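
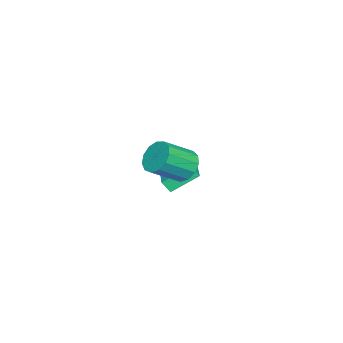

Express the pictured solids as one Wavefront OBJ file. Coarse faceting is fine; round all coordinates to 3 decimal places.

v -4.253 1.005 -1.955
v -4.239 0.494 -1.288
v -5.09 2.377 -0.887
v -5.077 1.866 -0.22
v -2.343 1.754 -1.42
v -2.33 1.243 -0.753
v -3.181 3.126 -0.352
v -3.167 2.615 0.315
v 1.693 3.943 3.309
v 2.063 3.488 2.449
v 3.237 2.322 3.572
v 2.867 2.777 4.431
v 2.413 3.945 2.558
v 3.587 2.78 3.681
v 2.534 4.402 2.905
v 3.709 3.236 4.028
v 2.388 4.713 3.38
v 3.563 3.547 4.503
v 2.022 4.779 3.832
v 3.197 3.613 4.955
v 1.551 4.58 4.118
v 2.725 3.414 5.241
v 1.125 4.179 4.147
v 2.299 3.013 5.27
v 0.879 3.702 3.91
v 2.054 2.537 5.033
v 0.892 3.303 3.482
v 2.066 2.137 4.605
v 1.159 3.106 2.999
v 2.333 1.94 4.121
v 1.595 3.175 2.614
v 2.77 2.009 3.737
f 2 4 1
f 5 2 1
f 1 4 3
f 3 5 1
f 2 8 4
f 6 2 5
f 6 8 2
f 4 8 3
f 7 5 3
f 3 8 7
f 7 6 5
f 8 6 7
f 10 9 13
f 10 13 11
f 11 13 14
f 11 14 12
f 13 9 15
f 13 15 14
f 14 15 16
f 14 16 12
f 15 9 17
f 15 17 16
f 16 17 18
f 16 18 12
f 17 9 19
f 17 19 18
f 18 19 20
f 18 20 12
f 19 9 21
f 19 21 20
f 20 21 22
f 20 22 12
f 21 9 23
f 21 23 22
f 22 23 24
f 22 24 12
f 23 9 25
f 23 25 24
f 24 25 26
f 24 26 12
f 25 9 27
f 25 27 26
f 26 27 28
f 26 28 12
f 27 9 29
f 27 29 28
f 28 29 30
f 28 30 12
f 29 9 31
f 29 31 30
f 30 31 32
f 30 32 12
f 31 9 10
f 31 10 32
f 32 10 11
f 32 11 12



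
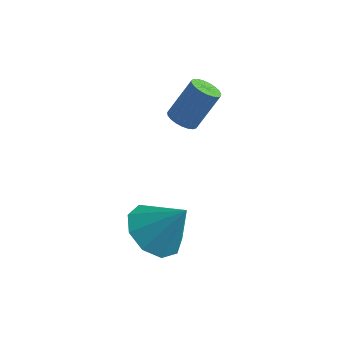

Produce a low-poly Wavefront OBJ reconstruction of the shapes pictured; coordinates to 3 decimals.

v 0.916 0.716 2.154
v 1.21 1.028 1.859
v 1.697 1.696 3.051
v 1.404 1.384 3.346
v 1.025 1.139 1.873
v 1.512 1.807 3.064
v 0.821 1.178 1.934
v 1.308 1.845 3.126
v 0.634 1.136 2.034
v 1.121 1.804 3.226
v 0.496 1.022 2.155
v 0.983 1.69 3.346
v 0.43 0.855 2.276
v 0.917 1.523 3.467
v 0.449 0.664 2.375
v 0.936 1.332 3.566
v 0.548 0.482 2.437
v 1.035 1.15 3.628
v 0.711 0.34 2.449
v 1.198 1.008 3.64
v 0.91 0.264 2.411
v 1.397 0.932 3.602
v 1.109 0.265 2.328
v 1.596 0.933 3.519
v 1.276 0.345 2.215
v 1.763 1.013 3.407
v 1.38 0.489 2.092
v 1.867 1.157 3.283
v 1.404 0.672 1.98
v 1.891 1.34 3.171
v 1.344 0.863 1.897
v 1.831 1.531 3.089
v 1.345 -2.132 -0.543
v 2.17 -2.316 -1.114
v 2.275 -1.888 0.723
v 2.015 -1.636 -1.131
v 1.546 -1.188 -0.873
v 0.984 -1.181 -0.461
v 0.59 -1.62 -0.087
v 0.549 -2.297 0.074
v 0.881 -2.898 -0.055
v 1.429 -3.14 -0.411
v 1.938 -2.91 -0.83
f 2 1 5
f 2 5 3
f 3 5 6
f 3 6 4
f 5 1 7
f 5 7 6
f 6 7 8
f 6 8 4
f 7 1 9
f 7 9 8
f 8 9 10
f 8 10 4
f 9 1 11
f 9 11 10
f 10 11 12
f 10 12 4
f 11 1 13
f 11 13 12
f 12 13 14
f 12 14 4
f 13 1 15
f 13 15 14
f 14 15 16
f 14 16 4
f 15 1 17
f 15 17 16
f 16 17 18
f 16 18 4
f 17 1 19
f 17 19 18
f 18 19 20
f 18 20 4
f 19 1 21
f 19 21 20
f 20 21 22
f 20 22 4
f 21 1 23
f 21 23 22
f 22 23 24
f 22 24 4
f 23 1 25
f 23 25 24
f 24 25 26
f 24 26 4
f 25 1 27
f 25 27 26
f 26 27 28
f 26 28 4
f 27 1 29
f 27 29 28
f 28 29 30
f 28 30 4
f 29 1 31
f 29 31 30
f 30 31 32
f 30 32 4
f 31 1 2
f 31 2 32
f 32 2 3
f 32 3 4
f 34 33 36
f 34 36 35
f 36 33 37
f 36 37 35
f 37 33 38
f 37 38 35
f 38 33 39
f 38 39 35
f 39 33 40
f 39 40 35
f 40 33 41
f 40 41 35
f 41 33 42
f 41 42 35
f 42 33 43
f 42 43 35
f 43 33 34
f 43 34 35



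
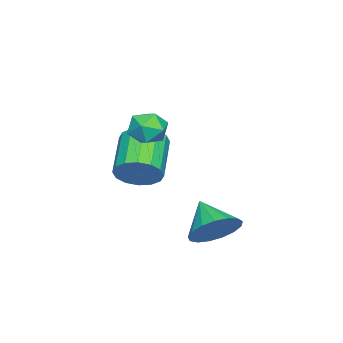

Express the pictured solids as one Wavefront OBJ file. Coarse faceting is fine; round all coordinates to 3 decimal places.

v -0.429 1.291 -2.91
v 0.189 1.51 -2.115
v -1.251 0.349 -2.01
v -0.167 1.85 -2.085
v -0.583 2.061 -2.244
v -0.964 2.097 -2.555
v -1.222 1.947 -2.948
v -1.298 1.647 -3.331
v -1.175 1.266 -3.619
v -0.882 0.89 -3.743
v -0.484 0.606 -3.677
v -0.074 0.479 -3.435
v 0.255 0.538 -3.073
v 0.427 0.769 -2.673
v 0.403 1.12 -2.327
v -1.903 -2.306 -1.424
v -1.427 -2.981 -0.974
v -3.041 -3.448 0.034
v -3.517 -2.774 -0.416
v -1.371 -2.582 -0.7
v -2.985 -3.05 0.308
v -1.457 -2.11 -0.62
v -3.072 -2.578 0.388
v -1.663 -1.691 -0.755
v -3.278 -2.158 0.253
v -1.933 -1.436 -1.07
v -3.548 -1.904 -0.062
v -2.195 -1.415 -1.479
v -3.81 -1.882 -0.471
v -2.379 -1.632 -1.874
v -3.993 -2.099 -0.866
v -2.435 -2.03 -2.148
v -4.049 -2.498 -1.14
v -2.348 -2.502 -2.228
v -3.963 -2.97 -1.22
v -2.142 -2.922 -2.093
v -3.757 -3.389 -1.085
v -1.872 -3.176 -1.778
v -3.487 -3.644 -0.77
v -1.61 -3.198 -1.369
v -3.225 -3.665 -0.361
v -0.865 -0.88 0.935
v -0.462 -0.677 1.62
v -0.998 -2.123 1.38
v -0.595 -1.92 2.065
v -1.345 -1.619 1.926
v -1.263 -0.851 1.651
v -0.197 -1.949 1.349
v -0.115 -1.181 1.074
v -0.049 -1.338 1.876
v -0.759 -1.134 2.233
v -0.701 -1.666 0.767
v -1.411 -1.462 1.124
f 2 1 4
f 2 4 3
f 4 1 5
f 4 5 3
f 5 1 6
f 5 6 3
f 6 1 7
f 6 7 3
f 7 1 8
f 7 8 3
f 8 1 9
f 8 9 3
f 9 1 10
f 9 10 3
f 10 1 11
f 10 11 3
f 11 1 12
f 11 12 3
f 12 1 13
f 12 13 3
f 13 1 14
f 13 14 3
f 14 1 15
f 14 15 3
f 15 1 2
f 15 2 3
f 17 16 20
f 17 20 18
f 18 20 21
f 18 21 19
f 20 16 22
f 20 22 21
f 21 22 23
f 21 23 19
f 22 16 24
f 22 24 23
f 23 24 25
f 23 25 19
f 24 16 26
f 24 26 25
f 25 26 27
f 25 27 19
f 26 16 28
f 26 28 27
f 27 28 29
f 27 29 19
f 28 16 30
f 28 30 29
f 29 30 31
f 29 31 19
f 30 16 32
f 30 32 31
f 31 32 33
f 31 33 19
f 32 16 34
f 32 34 33
f 33 34 35
f 33 35 19
f 34 16 36
f 34 36 35
f 35 36 37
f 35 37 19
f 36 16 38
f 36 38 37
f 37 38 39
f 37 39 19
f 38 16 40
f 38 40 39
f 39 40 41
f 39 41 19
f 40 16 17
f 40 17 41
f 41 17 18
f 41 18 19
f 42 53 47
f 42 47 43
f 42 43 49
f 42 49 52
f 42 52 53
f 43 47 51
f 47 53 46
f 53 52 44
f 52 49 48
f 49 43 50
f 45 51 46
f 45 46 44
f 45 44 48
f 45 48 50
f 45 50 51
f 46 51 47
f 44 46 53
f 48 44 52
f 50 48 49
f 51 50 43



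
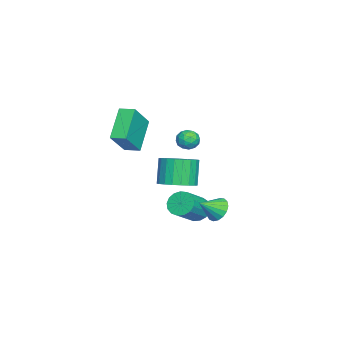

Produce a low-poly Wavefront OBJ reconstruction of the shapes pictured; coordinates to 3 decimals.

v -0.15 0.698 -2.935
v 0.298 0.639 -3.533
v 1.578 0.123 -2.524
v 1.13 0.182 -1.925
v 0.347 0.977 -3.422
v 1.627 0.461 -2.413
v 0.282 1.251 -3.2
v 1.562 0.735 -2.19
v 0.118 1.398 -2.916
v 1.398 0.882 -1.907
v -0.107 1.385 -2.637
v 1.173 0.869 -1.628
v -0.342 1.215 -2.426
v 0.938 0.699 -1.417
v -0.534 0.926 -2.332
v 0.747 0.41 -1.322
v -0.637 0.585 -2.375
v 0.643 0.069 -1.366
v -0.628 0.27 -2.547
v 0.652 -0.247 -1.538
v -0.511 0.053 -2.808
v 0.77 -0.463 -1.798
v -0.31 -0.016 -3.097
v 0.97 -0.533 -2.088
v -0.073 0.078 -3.35
v 1.207 -0.438 -2.34
v 0.147 0.315 -3.507
v 1.427 -0.202 -2.498
v -3.613 -3.334 1.084
v -2.388 -3.733 2.467
v -3.464 -2.485 1.198
v -2.239 -2.884 2.58
v -2.121 -3.416 -0.26
v -0.896 -3.815 1.122
v -1.972 -2.567 -0.147
v -0.747 -2.966 1.236
v 2.668 2.306 -1.261
v 2.89 1.962 -1.854
v 3.272 1.554 -0.599
v 3.132 2.201 -1.802
v 3.268 2.465 -1.627
v 3.267 2.692 -1.368
v 3.128 2.831 -1.084
v 2.884 2.849 -0.841
v 2.591 2.743 -0.695
v 2.315 2.537 -0.678
v 2.121 2.278 -0.795
v 2.051 2.025 -1.018
v 2.123 1.837 -1.298
v 2.32 1.756 -1.569
v 2.597 1.801 -1.769
v -3.426 -0.299 -0.142
v -2.853 0.005 -0.086
v -3.247 -0.805 0.766
v -2.674 -0.501 0.822
v -3.229 -0.164 0.885
v -3.339 0.148 0.323
v -2.761 -0.948 0.357
v -2.871 -0.636 -0.205
v -2.441 -0.396 0.223
v -2.731 0.089 0.549
v -3.369 -0.889 0.131
v -3.659 -0.404 0.457
v -3.155 -0.103 -0.194
v -2.945 -0.697 0.874
v -3.271 -0.5 0.911
v -2.934 -0.321 0.944
v -3.441 -0.019 0.047
v -3.104 0.16 0.08
v -3.325 0.061 0.651
v -2.996 -0.96 0.6
v -2.659 -0.781 0.633
v -3.166 -0.479 -0.264
v -2.829 -0.3 -0.231
v -2.775 -0.861 0.029
v -2.576 -0.159 0.021
v -2.471 -0.457 0.555
v -2.522 -0.72 0.281
v -2.587 -0.536 -0.049
v -2.746 0.125 0.213
v -2.641 -0.172 0.747
v -2.967 0.026 0.783
v -3.032 0.209 0.453
v -2.504 -0.11 0.394
v -3.459 -0.628 -0.067
v -3.354 -0.925 0.467
v -3.068 -1.009 0.227
v -3.133 -0.826 -0.103
v -3.629 -0.343 0.125
v -3.524 -0.641 0.659
v -3.513 -0.264 0.729
v -3.578 -0.08 0.399
v -3.596 -0.69 0.286
v -3.267 -0.998 -3.024
v -2.418 -0.6 -2.598
v -3.123 -0.665 -1.13
v -3.973 -1.062 -1.556
v -2.644 -0.248 -2.691
v -3.349 -0.313 -1.223
v -2.978 -0.026 -2.842
v -3.683 -0.091 -1.374
v -3.362 0.028 -3.024
v -4.067 -0.037 -1.556
v -3.729 -0.095 -3.206
v -4.435 -0.16 -1.738
v -4.017 -0.374 -3.357
v -4.722 -0.439 -1.889
v -4.175 -0.761 -3.45
v -4.88 -0.826 -1.982
v -4.176 -1.189 -3.469
v -4.881 -1.254 -2.001
v -4.02 -1.584 -3.412
v -4.725 -1.649 -1.944
v -3.734 -1.877 -3.287
v -4.439 -1.942 -1.819
v -3.367 -2.018 -3.117
v -4.072 -2.083 -1.649
v -2.983 -1.983 -2.931
v -3.688 -2.048 -1.463
v -2.648 -1.777 -2.761
v -3.353 -1.842 -1.293
v -2.42 -1.437 -2.636
v -3.125 -1.502 -1.168
v -2.339 -1.02 -2.579
v -3.044 -1.085 -1.111
f 2 1 5
f 2 5 3
f 3 5 6
f 3 6 4
f 5 1 7
f 5 7 6
f 6 7 8
f 6 8 4
f 7 1 9
f 7 9 8
f 8 9 10
f 8 10 4
f 9 1 11
f 9 11 10
f 10 11 12
f 10 12 4
f 11 1 13
f 11 13 12
f 12 13 14
f 12 14 4
f 13 1 15
f 13 15 14
f 14 15 16
f 14 16 4
f 15 1 17
f 15 17 16
f 16 17 18
f 16 18 4
f 17 1 19
f 17 19 18
f 18 19 20
f 18 20 4
f 19 1 21
f 19 21 20
f 20 21 22
f 20 22 4
f 21 1 23
f 21 23 22
f 22 23 24
f 22 24 4
f 23 1 25
f 23 25 24
f 24 25 26
f 24 26 4
f 25 1 27
f 25 27 26
f 26 27 28
f 26 28 4
f 27 1 2
f 27 2 28
f 28 2 3
f 28 3 4
f 30 32 29
f 33 30 29
f 29 32 31
f 31 33 29
f 30 36 32
f 34 30 33
f 34 36 30
f 32 36 31
f 35 33 31
f 31 36 35
f 35 34 33
f 36 34 35
f 38 37 40
f 38 40 39
f 40 37 41
f 40 41 39
f 41 37 42
f 41 42 39
f 42 37 43
f 42 43 39
f 43 37 44
f 43 44 39
f 44 37 45
f 44 45 39
f 45 37 46
f 45 46 39
f 46 37 47
f 46 47 39
f 47 37 48
f 47 48 39
f 48 37 49
f 48 49 39
f 49 37 50
f 49 50 39
f 50 37 51
f 50 51 39
f 51 37 38
f 51 38 39
f 52 89 68
f 89 63 92
f 68 92 57
f 89 92 68
f 52 68 64
f 68 57 69
f 64 69 53
f 68 69 64
f 52 64 73
f 64 53 74
f 73 74 59
f 64 74 73
f 52 73 85
f 73 59 88
f 85 88 62
f 73 88 85
f 52 85 89
f 85 62 93
f 89 93 63
f 85 93 89
f 53 69 80
f 69 57 83
f 80 83 61
f 69 83 80
f 57 92 70
f 92 63 91
f 70 91 56
f 92 91 70
f 63 93 90
f 93 62 86
f 90 86 54
f 93 86 90
f 62 88 87
f 88 59 75
f 87 75 58
f 88 75 87
f 59 74 79
f 74 53 76
f 79 76 60
f 74 76 79
f 55 81 67
f 81 61 82
f 67 82 56
f 81 82 67
f 55 67 65
f 67 56 66
f 65 66 54
f 67 66 65
f 55 65 72
f 65 54 71
f 72 71 58
f 65 71 72
f 55 72 77
f 72 58 78
f 77 78 60
f 72 78 77
f 55 77 81
f 77 60 84
f 81 84 61
f 77 84 81
f 56 82 70
f 82 61 83
f 70 83 57
f 82 83 70
f 54 66 90
f 66 56 91
f 90 91 63
f 66 91 90
f 58 71 87
f 71 54 86
f 87 86 62
f 71 86 87
f 60 78 79
f 78 58 75
f 79 75 59
f 78 75 79
f 61 84 80
f 84 60 76
f 80 76 53
f 84 76 80
f 95 94 98
f 95 98 96
f 96 98 99
f 96 99 97
f 98 94 100
f 98 100 99
f 99 100 101
f 99 101 97
f 100 94 102
f 100 102 101
f 101 102 103
f 101 103 97
f 102 94 104
f 102 104 103
f 103 104 105
f 103 105 97
f 104 94 106
f 104 106 105
f 105 106 107
f 105 107 97
f 106 94 108
f 106 108 107
f 107 108 109
f 107 109 97
f 108 94 110
f 108 110 109
f 109 110 111
f 109 111 97
f 110 94 112
f 110 112 111
f 111 112 113
f 111 113 97
f 112 94 114
f 112 114 113
f 113 114 115
f 113 115 97
f 114 94 116
f 114 116 115
f 115 116 117
f 115 117 97
f 116 94 118
f 116 118 117
f 117 118 119
f 117 119 97
f 118 94 120
f 118 120 119
f 119 120 121
f 119 121 97
f 120 94 122
f 120 122 121
f 121 122 123
f 121 123 97
f 122 94 124
f 122 124 123
f 123 124 125
f 123 125 97
f 124 94 95
f 124 95 125
f 125 95 96
f 125 96 97



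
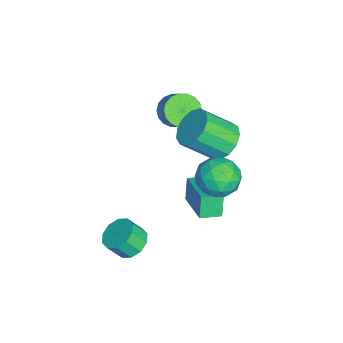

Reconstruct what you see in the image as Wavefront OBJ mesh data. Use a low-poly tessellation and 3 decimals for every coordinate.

v 3.02 -1.201 -3.211
v 3.715 -0.743 -2.995
v 3.855 -1.361 -2.133
v 3.16 -1.819 -2.349
v 3.292 -0.518 -2.765
v 3.431 -1.136 -1.903
v 2.765 -0.554 -2.706
v 2.904 -1.172 -1.844
v 2.336 -0.837 -2.839
v 2.475 -1.455 -1.977
v 2.168 -1.259 -3.115
v 2.307 -1.877 -2.253
v 2.325 -1.659 -3.427
v 2.465 -2.277 -2.565
v 2.749 -1.884 -3.657
v 2.888 -2.502 -2.795
v 3.276 -1.848 -3.716
v 3.415 -2.466 -2.854
v 3.705 -1.565 -3.583
v 3.844 -2.183 -2.721
v 3.873 -1.143 -3.307
v 4.012 -1.761 -2.445
v -0.57 2.535 0.902
v 0.416 2.817 0.997
v 0.697 1.406 2.254
v -0.29 1.125 2.158
v 0.121 3.115 1.398
v 0.402 1.705 2.655
v -0.393 3.23 1.642
v -0.113 1.819 2.898
v -0.964 3.124 1.65
v -0.683 1.713 2.907
v -1.41 2.831 1.421
v -1.129 1.42 2.677
v -1.589 2.444 1.027
v -1.308 1.033 2.283
v -1.445 2.087 0.593
v -1.164 0.676 1.85
v -1.023 1.871 0.257
v -0.742 0.461 1.514
v -0.458 1.867 0.126
v -0.177 0.456 1.383
v 0.072 2.075 0.241
v 0.353 0.664 1.498
v 0.398 2.429 0.566
v 0.678 1.018 1.823
v -2.695 0.198 0.775
v -2.029 -0.28 0.428
v -1.339 0.124 1.198
v -2.005 0.602 1.545
v -2.006 0.062 0.229
v -1.316 0.466 0.999
v -2.119 0.43 0.137
v -1.429 0.834 0.907
v -2.347 0.752 0.172
v -1.657 1.156 0.942
v -2.643 0.965 0.326
v -1.953 1.369 1.096
v -2.95 1.026 0.569
v -2.26 1.429 1.339
v -3.206 0.922 0.853
v -2.516 1.326 1.623
v -3.361 0.676 1.122
v -2.671 1.08 1.892
v -3.384 0.334 1.321
v -2.694 0.738 2.091
v -3.271 -0.034 1.413
v -2.581 0.37 2.183
v -3.043 -0.356 1.378
v -2.353 0.048 2.148
v -2.747 -0.569 1.224
v -2.057 -0.165 1.994
v -2.44 -0.629 0.981
v -1.75 -0.226 1.751
v -2.184 -0.526 0.697
v -1.494 -0.122 1.467
v 2.068 1.056 -0.672
v 1.66 1.087 0.435
v 1.72 1.991 -0.827
v 1.312 2.023 0.28
v 3.788 1.797 -0.06
v 3.38 1.829 1.047
v 3.44 2.733 -0.215
v 3.032 2.764 0.892
v 2.809 3.43 2.551
v 3.751 3.184 2.125
v 2.249 1.836 2.235
v 3.191 1.59 1.809
v 3.109 1.765 2.854
v 3.455 2.75 3.049
v 2.545 2.27 1.311
v 2.891 3.255 1.506
v 3.587 2.466 1.359
v 3.936 2.155 2.313
v 2.064 2.865 2.047
v 2.413 2.554 3.001
v 3.329 3.447 2.366
v 2.671 1.573 1.994
v 2.623 1.676 2.608
v 3.176 1.532 2.358
v 3.156 3.192 2.909
v 3.709 3.047 2.659
v 3.332 2.214 3.087
v 2.291 1.973 1.701
v 2.844 1.828 1.451
v 2.824 3.488 2.002
v 3.377 3.344 1.752
v 2.668 2.806 1.273
v 3.786 2.88 1.665
v 3.457 1.944 1.48
v 3.077 2.343 1.187
v 3.281 2.922 1.302
v 3.991 2.697 2.226
v 3.662 1.76 2.04
v 3.615 1.864 2.654
v 3.818 2.443 2.769
v 3.895 2.276 1.776
v 2.338 3.26 2.32
v 2.009 2.323 2.134
v 2.182 2.577 1.591
v 2.385 3.156 1.706
v 2.543 3.076 2.88
v 2.214 2.14 2.695
v 2.719 2.098 3.058
v 2.923 2.677 3.173
v 2.105 2.744 2.584
f 2 1 5
f 2 5 3
f 3 5 6
f 3 6 4
f 5 1 7
f 5 7 6
f 6 7 8
f 6 8 4
f 7 1 9
f 7 9 8
f 8 9 10
f 8 10 4
f 9 1 11
f 9 11 10
f 10 11 12
f 10 12 4
f 11 1 13
f 11 13 12
f 12 13 14
f 12 14 4
f 13 1 15
f 13 15 14
f 14 15 16
f 14 16 4
f 15 1 17
f 15 17 16
f 16 17 18
f 16 18 4
f 17 1 19
f 17 19 18
f 18 19 20
f 18 20 4
f 19 1 21
f 19 21 20
f 20 21 22
f 20 22 4
f 21 1 2
f 21 2 22
f 22 2 3
f 22 3 4
f 24 23 27
f 24 27 25
f 25 27 28
f 25 28 26
f 27 23 29
f 27 29 28
f 28 29 30
f 28 30 26
f 29 23 31
f 29 31 30
f 30 31 32
f 30 32 26
f 31 23 33
f 31 33 32
f 32 33 34
f 32 34 26
f 33 23 35
f 33 35 34
f 34 35 36
f 34 36 26
f 35 23 37
f 35 37 36
f 36 37 38
f 36 38 26
f 37 23 39
f 37 39 38
f 38 39 40
f 38 40 26
f 39 23 41
f 39 41 40
f 40 41 42
f 40 42 26
f 41 23 43
f 41 43 42
f 42 43 44
f 42 44 26
f 43 23 45
f 43 45 44
f 44 45 46
f 44 46 26
f 45 23 24
f 45 24 46
f 46 24 25
f 46 25 26
f 48 47 51
f 48 51 49
f 49 51 52
f 49 52 50
f 51 47 53
f 51 53 52
f 52 53 54
f 52 54 50
f 53 47 55
f 53 55 54
f 54 55 56
f 54 56 50
f 55 47 57
f 55 57 56
f 56 57 58
f 56 58 50
f 57 47 59
f 57 59 58
f 58 59 60
f 58 60 50
f 59 47 61
f 59 61 60
f 60 61 62
f 60 62 50
f 61 47 63
f 61 63 62
f 62 63 64
f 62 64 50
f 63 47 65
f 63 65 64
f 64 65 66
f 64 66 50
f 65 47 67
f 65 67 66
f 66 67 68
f 66 68 50
f 67 47 69
f 67 69 68
f 68 69 70
f 68 70 50
f 69 47 71
f 69 71 70
f 70 71 72
f 70 72 50
f 71 47 73
f 71 73 72
f 72 73 74
f 72 74 50
f 73 47 75
f 73 75 74
f 74 75 76
f 74 76 50
f 75 47 48
f 75 48 76
f 76 48 49
f 76 49 50
f 78 80 77
f 81 78 77
f 77 80 79
f 79 81 77
f 78 84 80
f 82 78 81
f 82 84 78
f 80 84 79
f 83 81 79
f 79 84 83
f 83 82 81
f 84 82 83
f 85 122 101
f 122 96 125
f 101 125 90
f 122 125 101
f 85 101 97
f 101 90 102
f 97 102 86
f 101 102 97
f 85 97 106
f 97 86 107
f 106 107 92
f 97 107 106
f 85 106 118
f 106 92 121
f 118 121 95
f 106 121 118
f 85 118 122
f 118 95 126
f 122 126 96
f 118 126 122
f 86 102 113
f 102 90 116
f 113 116 94
f 102 116 113
f 90 125 103
f 125 96 124
f 103 124 89
f 125 124 103
f 96 126 123
f 126 95 119
f 123 119 87
f 126 119 123
f 95 121 120
f 121 92 108
f 120 108 91
f 121 108 120
f 92 107 112
f 107 86 109
f 112 109 93
f 107 109 112
f 88 114 100
f 114 94 115
f 100 115 89
f 114 115 100
f 88 100 98
f 100 89 99
f 98 99 87
f 100 99 98
f 88 98 105
f 98 87 104
f 105 104 91
f 98 104 105
f 88 105 110
f 105 91 111
f 110 111 93
f 105 111 110
f 88 110 114
f 110 93 117
f 114 117 94
f 110 117 114
f 89 115 103
f 115 94 116
f 103 116 90
f 115 116 103
f 87 99 123
f 99 89 124
f 123 124 96
f 99 124 123
f 91 104 120
f 104 87 119
f 120 119 95
f 104 119 120
f 93 111 112
f 111 91 108
f 112 108 92
f 111 108 112
f 94 117 113
f 117 93 109
f 113 109 86
f 117 109 113



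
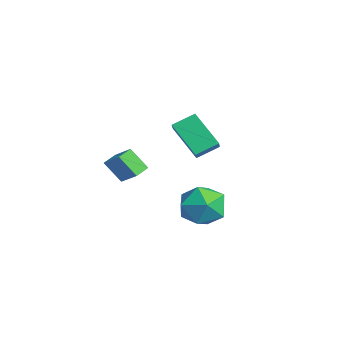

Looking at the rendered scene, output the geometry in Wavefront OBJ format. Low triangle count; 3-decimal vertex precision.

v -0.466 2.651 -0.591
v -1.759 1.924 0.779
v -0.499 3.75 -0.04
v -1.792 3.023 1.331
v 0.432 2.337 0.089
v -0.861 1.61 1.46
v 0.399 3.436 0.641
v -0.894 2.709 2.011
v -2.152 -1.222 -1.19
v -1.177 -0.754 -0.399
v -2.623 -0.566 -0.997
v -1.648 -0.098 -0.206
v -1.632 -0.542 -2.234
v -0.657 -0.074 -1.443
v -2.103 0.114 -2.041
v -1.128 0.582 -1.25
v 4.021 2.543 -0.626
v 4.599 2.349 -1.67
v 2.881 0.991 -0.97
v 3.459 0.797 -2.014
v 4.03 0.616 -0.964
v 4.735 1.575 -0.751
v 2.745 1.765 -1.889
v 3.45 2.724 -1.676
v 3.811 1.868 -2.451
v 4.605 1.158 -1.879
v 2.875 2.182 -0.761
v 3.669 1.472 -0.189
f 2 4 1
f 5 2 1
f 1 4 3
f 3 5 1
f 2 8 4
f 6 2 5
f 6 8 2
f 4 8 3
f 7 5 3
f 3 8 7
f 7 6 5
f 8 6 7
f 10 12 9
f 13 10 9
f 9 12 11
f 11 13 9
f 10 16 12
f 14 10 13
f 14 16 10
f 12 16 11
f 15 13 11
f 11 16 15
f 15 14 13
f 16 14 15
f 17 28 22
f 17 22 18
f 17 18 24
f 17 24 27
f 17 27 28
f 18 22 26
f 22 28 21
f 28 27 19
f 27 24 23
f 24 18 25
f 20 26 21
f 20 21 19
f 20 19 23
f 20 23 25
f 20 25 26
f 21 26 22
f 19 21 28
f 23 19 27
f 25 23 24
f 26 25 18



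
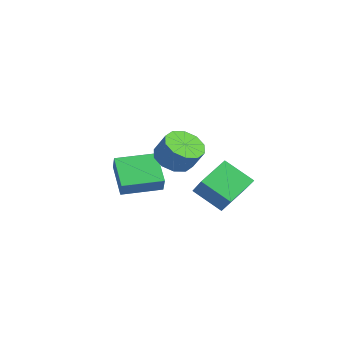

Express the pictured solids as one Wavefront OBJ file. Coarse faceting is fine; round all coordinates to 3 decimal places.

v -1.78 -1.045 0.233
v -3.269 -0.759 1.223
v -1.341 0.873 0.339
v -2.83 1.159 1.329
v -1.23 -1.219 1.111
v -2.719 -0.933 2.101
v -0.791 0.699 1.217
v -2.28 0.985 2.207
v -1.398 1.406 2.231
v -0.556 1.624 1.718
v 0.021 1.932 2.795
v -0.822 1.714 3.309
v -0.9 2.144 1.754
v -0.323 2.451 2.831
v -1.434 2.382 1.972
v -0.857 2.689 3.049
v -1.955 2.247 2.289
v -1.378 2.555 3.366
v -2.263 1.791 2.584
v -1.686 2.099 3.662
v -2.241 1.188 2.745
v -1.664 1.496 3.822
v -1.897 0.669 2.709
v -1.32 0.976 3.786
v -1.363 0.431 2.491
v -0.786 0.738 3.568
v -0.842 0.565 2.174
v -0.265 0.873 3.251
v -0.534 1.021 1.878
v 0.043 1.329 2.956
v -3.771 2.553 0.863
v -3.207 2.181 1.048
v -3.849 2.907 1.817
v -3.088 2.433 0.964
v -3.087 2.706 0.863
v -3.205 2.953 0.762
v -3.42 3.13 0.678
v -3.695 3.208 0.627
v -3.984 3.172 0.616
v -4.236 3.03 0.648
v -4.407 2.805 0.717
v -4.468 2.537 0.812
v -4.409 2.271 0.915
v -4.239 2.054 1.009
v -3.988 1.924 1.079
v -3.7 1.902 1.11
v -3.423 1.993 1.1
v 1.95 1.177 2.432
v 1.415 2.58 3.164
v 0.705 1.36 1.173
v 0.17 2.762 1.905
v 3.03 2.078 1.495
v 2.495 3.48 2.227
v 1.785 2.26 0.236
v 1.25 3.663 0.968
f 2 4 1
f 5 2 1
f 1 4 3
f 3 5 1
f 2 8 4
f 6 2 5
f 6 8 2
f 4 8 3
f 7 5 3
f 3 8 7
f 7 6 5
f 8 6 7
f 10 9 13
f 10 13 11
f 11 13 14
f 11 14 12
f 13 9 15
f 13 15 14
f 14 15 16
f 14 16 12
f 15 9 17
f 15 17 16
f 16 17 18
f 16 18 12
f 17 9 19
f 17 19 18
f 18 19 20
f 18 20 12
f 19 9 21
f 19 21 20
f 20 21 22
f 20 22 12
f 21 9 23
f 21 23 22
f 22 23 24
f 22 24 12
f 23 9 25
f 23 25 24
f 24 25 26
f 24 26 12
f 25 9 27
f 25 27 26
f 26 27 28
f 26 28 12
f 27 9 29
f 27 29 28
f 28 29 30
f 28 30 12
f 29 9 10
f 29 10 30
f 30 10 11
f 30 11 12
f 32 31 34
f 32 34 33
f 34 31 35
f 34 35 33
f 35 31 36
f 35 36 33
f 36 31 37
f 36 37 33
f 37 31 38
f 37 38 33
f 38 31 39
f 38 39 33
f 39 31 40
f 39 40 33
f 40 31 41
f 40 41 33
f 41 31 42
f 41 42 33
f 42 31 43
f 42 43 33
f 43 31 44
f 43 44 33
f 44 31 45
f 44 45 33
f 45 31 46
f 45 46 33
f 46 31 47
f 46 47 33
f 47 31 32
f 47 32 33
f 49 51 48
f 52 49 48
f 48 51 50
f 50 52 48
f 49 55 51
f 53 49 52
f 53 55 49
f 51 55 50
f 54 52 50
f 50 55 54
f 54 53 52
f 55 53 54



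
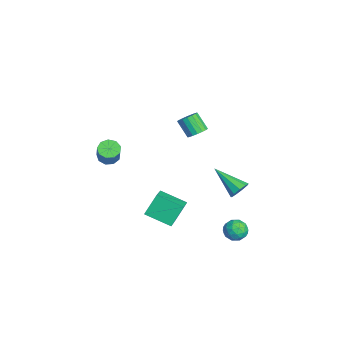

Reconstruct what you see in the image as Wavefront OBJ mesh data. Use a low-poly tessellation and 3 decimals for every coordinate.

v 1.783 1.16 -1.344
v 1.128 -0.186 -0.751
v 3.115 0.817 -0.653
v 2.461 -0.529 -0.06
v 2.199 0.449 -2.5
v 1.545 -0.897 -1.907
v 3.532 0.106 -1.809
v 2.877 -1.24 -1.216
v 3.052 4.007 -2.258
v 3.574 4.163 -2.737
v 3.366 2.877 -2.283
v 3.888 3.033 -2.762
v 3.944 3.266 -2.077
v 3.749 3.965 -2.062
v 3.191 3.075 -2.958
v 2.996 3.774 -2.943
v 3.66 3.587 -3.17
v 4.125 3.705 -2.626
v 2.815 3.335 -2.394
v 3.28 3.453 -1.85
v 3.285 4.185 -2.496
v 3.655 2.855 -2.524
v 3.687 2.993 -2.122
v 3.994 3.084 -2.404
v 3.388 4.068 -2.099
v 3.695 4.159 -2.38
v 3.912 3.632 -1.992
v 3.245 2.881 -2.64
v 3.552 2.972 -2.921
v 2.946 3.956 -2.616
v 3.253 4.047 -2.898
v 3.028 3.408 -3.028
v 3.642 3.938 -3.032
v 3.827 3.273 -3.046
v 3.417 3.298 -3.161
v 3.303 3.709 -3.152
v 3.916 4.007 -2.712
v 4.101 3.342 -2.726
v 4.133 3.479 -2.324
v 4.019 3.89 -2.315
v 3.966 3.668 -2.966
v 2.839 3.698 -2.294
v 3.024 3.033 -2.308
v 2.921 3.15 -2.705
v 2.807 3.561 -2.696
v 3.113 3.767 -1.974
v 3.298 3.102 -1.988
v 3.637 3.331 -1.868
v 3.523 3.742 -1.859
v 2.974 3.372 -2.054
v -4.352 -2.48 -1.668
v -3.836 -2.707 -2.029
v -3.051 -2.728 -0.893
v -3.568 -2.5 -0.532
v -3.833 -2.249 -2.022
v -3.048 -2.27 -0.887
v -4.073 -1.899 -1.85
v -3.288 -1.919 -0.715
v -4.444 -1.82 -1.592
v -3.659 -1.841 -0.457
v -4.772 -2.05 -1.37
v -3.987 -2.071 -0.235
v -4.903 -2.481 -1.287
v -4.119 -2.502 -0.152
v -4.777 -2.911 -1.382
v -3.993 -2.932 -0.247
v -4.452 -3.14 -1.611
v -3.668 -3.16 -0.475
v -4.08 -3.059 -1.866
v -3.296 -3.08 -0.731
v -0.365 4.334 -2.296
v -0.041 3.803 -2.544
v -1.575 3.106 -1.244
v 0.158 3.94 -2.154
v 0.112 4.262 -1.831
v -0.157 4.618 -1.725
v -0.523 4.841 -1.887
v -0.816 4.827 -2.239
v -0.897 4.583 -2.618
v -0.73 4.222 -2.847
v -0.391 3.914 -2.817
v -1.558 2.167 1.798
v -1.118 2.361 2.189
v -1.722 1.866 3.113
v -2.162 1.673 2.722
v -1.311 2.586 2.183
v -1.915 2.091 3.107
v -1.561 2.715 2.089
v -2.165 2.22 3.013
v -1.81 2.718 1.928
v -2.415 2.224 2.852
v -2.002 2.596 1.737
v -2.606 2.101 2.661
v -2.091 2.375 1.56
v -2.696 1.881 2.485
v -2.059 2.107 1.438
v -2.663 1.612 2.362
v -1.912 1.852 1.398
v -2.516 1.358 2.322
v -1.683 1.67 1.45
v -2.288 1.175 2.374
v -1.426 1.601 1.581
v -2.031 1.107 2.506
v -1.199 1.663 1.762
v -1.804 1.168 2.687
v -1.055 1.839 1.952
v -1.659 1.345 2.876
v -1.025 2.091 2.106
v -1.629 1.597 3.03
f 2 4 1
f 5 2 1
f 1 4 3
f 3 5 1
f 2 8 4
f 6 2 5
f 6 8 2
f 4 8 3
f 7 5 3
f 3 8 7
f 7 6 5
f 8 6 7
f 9 46 25
f 46 20 49
f 25 49 14
f 46 49 25
f 9 25 21
f 25 14 26
f 21 26 10
f 25 26 21
f 9 21 30
f 21 10 31
f 30 31 16
f 21 31 30
f 9 30 42
f 30 16 45
f 42 45 19
f 30 45 42
f 9 42 46
f 42 19 50
f 46 50 20
f 42 50 46
f 10 26 37
f 26 14 40
f 37 40 18
f 26 40 37
f 14 49 27
f 49 20 48
f 27 48 13
f 49 48 27
f 20 50 47
f 50 19 43
f 47 43 11
f 50 43 47
f 19 45 44
f 45 16 32
f 44 32 15
f 45 32 44
f 16 31 36
f 31 10 33
f 36 33 17
f 31 33 36
f 12 38 24
f 38 18 39
f 24 39 13
f 38 39 24
f 12 24 22
f 24 13 23
f 22 23 11
f 24 23 22
f 12 22 29
f 22 11 28
f 29 28 15
f 22 28 29
f 12 29 34
f 29 15 35
f 34 35 17
f 29 35 34
f 12 34 38
f 34 17 41
f 38 41 18
f 34 41 38
f 13 39 27
f 39 18 40
f 27 40 14
f 39 40 27
f 11 23 47
f 23 13 48
f 47 48 20
f 23 48 47
f 15 28 44
f 28 11 43
f 44 43 19
f 28 43 44
f 17 35 36
f 35 15 32
f 36 32 16
f 35 32 36
f 18 41 37
f 41 17 33
f 37 33 10
f 41 33 37
f 52 51 55
f 52 55 53
f 53 55 56
f 53 56 54
f 55 51 57
f 55 57 56
f 56 57 58
f 56 58 54
f 57 51 59
f 57 59 58
f 58 59 60
f 58 60 54
f 59 51 61
f 59 61 60
f 60 61 62
f 60 62 54
f 61 51 63
f 61 63 62
f 62 63 64
f 62 64 54
f 63 51 65
f 63 65 64
f 64 65 66
f 64 66 54
f 65 51 67
f 65 67 66
f 66 67 68
f 66 68 54
f 67 51 69
f 67 69 68
f 68 69 70
f 68 70 54
f 69 51 52
f 69 52 70
f 70 52 53
f 70 53 54
f 72 71 74
f 72 74 73
f 74 71 75
f 74 75 73
f 75 71 76
f 75 76 73
f 76 71 77
f 76 77 73
f 77 71 78
f 77 78 73
f 78 71 79
f 78 79 73
f 79 71 80
f 79 80 73
f 80 71 81
f 80 81 73
f 81 71 72
f 81 72 73
f 83 82 86
f 83 86 84
f 84 86 87
f 84 87 85
f 86 82 88
f 86 88 87
f 87 88 89
f 87 89 85
f 88 82 90
f 88 90 89
f 89 90 91
f 89 91 85
f 90 82 92
f 90 92 91
f 91 92 93
f 91 93 85
f 92 82 94
f 92 94 93
f 93 94 95
f 93 95 85
f 94 82 96
f 94 96 95
f 95 96 97
f 95 97 85
f 96 82 98
f 96 98 97
f 97 98 99
f 97 99 85
f 98 82 100
f 98 100 99
f 99 100 101
f 99 101 85
f 100 82 102
f 100 102 101
f 101 102 103
f 101 103 85
f 102 82 104
f 102 104 103
f 103 104 105
f 103 105 85
f 104 82 106
f 104 106 105
f 105 106 107
f 105 107 85
f 106 82 108
f 106 108 107
f 107 108 109
f 107 109 85
f 108 82 83
f 108 83 109
f 109 83 84
f 109 84 85



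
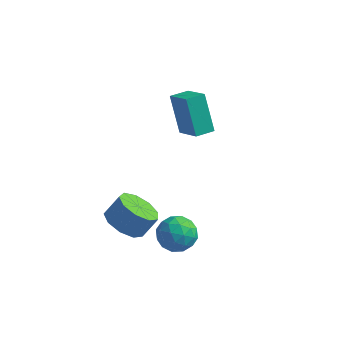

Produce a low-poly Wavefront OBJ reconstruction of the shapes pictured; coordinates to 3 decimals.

v -0.531 -1.861 0.708
v 0.162 -1.843 0.033
v -1.082 -3.197 0.107
v -0.389 -3.179 -0.568
v -0.159 -3.34 0.358
v 0.182 -2.514 0.729
v -1.102 -2.526 -0.589
v -0.761 -1.7 -0.218
v -0.191 -2.254 -0.769
v 0.392 -2.758 -0.183
v -1.312 -2.282 0.323
v -0.729 -2.786 0.909
v -0.136 -1.735 0.423
v -0.784 -3.305 -0.283
v -0.649 -3.4 0.261
v -0.241 -3.39 -0.135
v -0.124 -2.129 0.832
v 0.283 -2.119 0.436
v 0.094 -2.999 0.627
v -1.203 -2.921 -0.296
v -0.796 -2.911 -0.692
v -0.679 -1.65 0.275
v -0.271 -1.64 -0.121
v -1.014 -2.041 -0.487
v 0.064 -1.966 -0.445
v -0.26 -2.751 -0.798
v -0.679 -2.367 -0.81
v -0.479 -1.882 -0.592
v 0.406 -2.262 -0.101
v 0.082 -3.047 -0.454
v 0.218 -3.142 0.09
v 0.418 -2.656 0.309
v 0.199 -2.504 -0.572
v -1.002 -1.993 0.594
v -1.326 -2.778 0.241
v -1.338 -2.384 -0.169
v -1.138 -1.898 0.05
v -0.66 -2.289 0.938
v -0.984 -3.074 0.585
v -0.441 -3.158 0.732
v -0.241 -2.673 0.95
v -1.119 -2.536 0.712
v -2.595 2.353 2.254
v -3.367 2.98 4.058
v -2.065 3.14 2.207
v -2.837 3.767 4.011
v -1.463 1.633 2.989
v -2.235 2.26 4.793
v -0.933 2.42 2.942
v -1.705 3.047 4.746
v -2.947 -2.61 -0.175
v -2.303 -2.083 -0.798
v -1.809 -1.562 0.151
v -2.453 -2.09 0.775
v -2.899 -1.71 -0.693
v -2.406 -1.189 0.256
v -3.518 -1.758 -0.345
v -3.025 -1.237 0.604
v -3.869 -2.205 0.082
v -3.376 -1.684 1.032
v -3.789 -2.842 0.39
v -3.296 -2.321 1.339
v -3.315 -3.37 0.433
v -2.821 -2.849 1.382
v -2.668 -3.543 0.192
v -2.175 -3.022 1.141
v -2.152 -3.279 -0.221
v -1.659 -2.759 0.729
v -2.008 -2.703 -0.612
v -1.514 -2.182 0.338
f 1 38 17
f 38 12 41
f 17 41 6
f 38 41 17
f 1 17 13
f 17 6 18
f 13 18 2
f 17 18 13
f 1 13 22
f 13 2 23
f 22 23 8
f 13 23 22
f 1 22 34
f 22 8 37
f 34 37 11
f 22 37 34
f 1 34 38
f 34 11 42
f 38 42 12
f 34 42 38
f 2 18 29
f 18 6 32
f 29 32 10
f 18 32 29
f 6 41 19
f 41 12 40
f 19 40 5
f 41 40 19
f 12 42 39
f 42 11 35
f 39 35 3
f 42 35 39
f 11 37 36
f 37 8 24
f 36 24 7
f 37 24 36
f 8 23 28
f 23 2 25
f 28 25 9
f 23 25 28
f 4 30 16
f 30 10 31
f 16 31 5
f 30 31 16
f 4 16 14
f 16 5 15
f 14 15 3
f 16 15 14
f 4 14 21
f 14 3 20
f 21 20 7
f 14 20 21
f 4 21 26
f 21 7 27
f 26 27 9
f 21 27 26
f 4 26 30
f 26 9 33
f 30 33 10
f 26 33 30
f 5 31 19
f 31 10 32
f 19 32 6
f 31 32 19
f 3 15 39
f 15 5 40
f 39 40 12
f 15 40 39
f 7 20 36
f 20 3 35
f 36 35 11
f 20 35 36
f 9 27 28
f 27 7 24
f 28 24 8
f 27 24 28
f 10 33 29
f 33 9 25
f 29 25 2
f 33 25 29
f 44 46 43
f 47 44 43
f 43 46 45
f 45 47 43
f 44 50 46
f 48 44 47
f 48 50 44
f 46 50 45
f 49 47 45
f 45 50 49
f 49 48 47
f 50 48 49
f 52 51 55
f 52 55 53
f 53 55 56
f 53 56 54
f 55 51 57
f 55 57 56
f 56 57 58
f 56 58 54
f 57 51 59
f 57 59 58
f 58 59 60
f 58 60 54
f 59 51 61
f 59 61 60
f 60 61 62
f 60 62 54
f 61 51 63
f 61 63 62
f 62 63 64
f 62 64 54
f 63 51 65
f 63 65 64
f 64 65 66
f 64 66 54
f 65 51 67
f 65 67 66
f 66 67 68
f 66 68 54
f 67 51 69
f 67 69 68
f 68 69 70
f 68 70 54
f 69 51 52
f 69 52 70
f 70 52 53
f 70 53 54



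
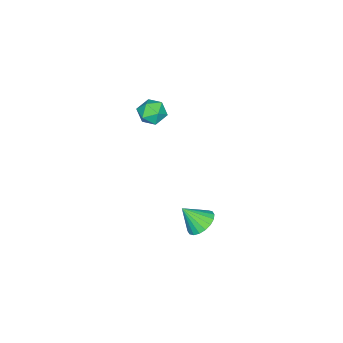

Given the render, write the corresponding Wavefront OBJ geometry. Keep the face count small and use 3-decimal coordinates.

v -3.102 0.831 3.073
v -2.404 0.646 3.652
v -3.216 -0.626 2.748
v -2.518 -0.811 3.327
v -3.334 -0.527 3.66
v -3.263 0.374 3.861
v -2.357 -0.354 2.539
v -2.286 0.547 2.74
v -1.944 -0.085 3.322
v -2.547 -0.193 4.015
v -3.073 0.213 2.385
v -3.676 0.105 3.078
v -2.147 3.511 -4.614
v -1.349 3.239 -5.114
v -1.693 2.549 -3.366
v -1.21 3.589 -4.894
v -1.258 3.924 -4.618
v -1.481 4.177 -4.342
v -1.836 4.298 -4.12
v -2.253 4.264 -3.995
v -2.648 4.08 -3.993
v -2.944 3.784 -4.114
v -3.083 3.433 -4.334
v -3.035 3.098 -4.61
v -2.812 2.845 -4.886
v -2.457 2.724 -5.108
v -2.04 2.759 -5.233
v -1.645 2.943 -5.235
f 1 12 6
f 1 6 2
f 1 2 8
f 1 8 11
f 1 11 12
f 2 6 10
f 6 12 5
f 12 11 3
f 11 8 7
f 8 2 9
f 4 10 5
f 4 5 3
f 4 3 7
f 4 7 9
f 4 9 10
f 5 10 6
f 3 5 12
f 7 3 11
f 9 7 8
f 10 9 2
f 14 13 16
f 14 16 15
f 16 13 17
f 16 17 15
f 17 13 18
f 17 18 15
f 18 13 19
f 18 19 15
f 19 13 20
f 19 20 15
f 20 13 21
f 20 21 15
f 21 13 22
f 21 22 15
f 22 13 23
f 22 23 15
f 23 13 24
f 23 24 15
f 24 13 25
f 24 25 15
f 25 13 26
f 25 26 15
f 26 13 27
f 26 27 15
f 27 13 28
f 27 28 15
f 28 13 14
f 28 14 15



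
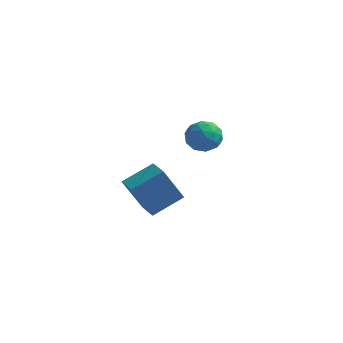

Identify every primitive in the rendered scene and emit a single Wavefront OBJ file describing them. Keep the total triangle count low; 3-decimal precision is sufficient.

v -1.692 -4.615 0.776
v -2.448 -5.242 2.632
v -2.599 -3.774 0.69
v -3.355 -4.401 2.546
v -0.645 -3.399 1.614
v -1.401 -4.026 3.47
v -1.552 -2.558 1.528
v -2.308 -3.185 3.384
v -2.063 2.485 3.587
v -1.202 1.957 3.609
v -2.558 1.623 2.291
v -1.697 1.095 2.313
v -2.381 0.977 3.046
v -2.075 1.509 3.847
v -1.685 2.071 2.053
v -1.379 2.603 2.854
v -0.969 1.701 2.661
v -1.399 1.025 3.275
v -2.361 2.555 2.625
v -2.791 1.879 3.239
v -1.589 2.297 3.712
v -2.171 1.283 2.188
v -2.573 1.214 2.619
v -2.067 0.904 2.632
v -2.102 2.033 3.852
v -1.596 1.723 3.865
v -2.289 1.147 3.534
v -2.164 1.857 2.035
v -1.658 1.547 2.048
v -1.693 2.676 3.268
v -1.187 2.366 3.281
v -1.471 2.433 2.366
v -0.946 1.836 3.168
v -1.237 1.33 2.406
v -1.23 1.903 2.253
v -1.05 2.216 2.724
v -1.199 1.439 3.528
v -1.49 0.932 2.767
v -1.892 0.862 3.197
v -1.712 1.176 3.668
v -1.062 1.288 2.971
v -2.27 2.648 3.133
v -2.561 2.141 2.372
v -2.048 2.404 2.232
v -1.868 2.718 2.703
v -2.523 2.25 3.494
v -2.814 1.744 2.732
v -2.71 1.364 3.176
v -2.53 1.677 3.647
v -2.698 2.292 2.929
f 2 4 1
f 5 2 1
f 1 4 3
f 3 5 1
f 2 8 4
f 6 2 5
f 6 8 2
f 4 8 3
f 7 5 3
f 3 8 7
f 7 6 5
f 8 6 7
f 9 46 25
f 46 20 49
f 25 49 14
f 46 49 25
f 9 25 21
f 25 14 26
f 21 26 10
f 25 26 21
f 9 21 30
f 21 10 31
f 30 31 16
f 21 31 30
f 9 30 42
f 30 16 45
f 42 45 19
f 30 45 42
f 9 42 46
f 42 19 50
f 46 50 20
f 42 50 46
f 10 26 37
f 26 14 40
f 37 40 18
f 26 40 37
f 14 49 27
f 49 20 48
f 27 48 13
f 49 48 27
f 20 50 47
f 50 19 43
f 47 43 11
f 50 43 47
f 19 45 44
f 45 16 32
f 44 32 15
f 45 32 44
f 16 31 36
f 31 10 33
f 36 33 17
f 31 33 36
f 12 38 24
f 38 18 39
f 24 39 13
f 38 39 24
f 12 24 22
f 24 13 23
f 22 23 11
f 24 23 22
f 12 22 29
f 22 11 28
f 29 28 15
f 22 28 29
f 12 29 34
f 29 15 35
f 34 35 17
f 29 35 34
f 12 34 38
f 34 17 41
f 38 41 18
f 34 41 38
f 13 39 27
f 39 18 40
f 27 40 14
f 39 40 27
f 11 23 47
f 23 13 48
f 47 48 20
f 23 48 47
f 15 28 44
f 28 11 43
f 44 43 19
f 28 43 44
f 17 35 36
f 35 15 32
f 36 32 16
f 35 32 36
f 18 41 37
f 41 17 33
f 37 33 10
f 41 33 37



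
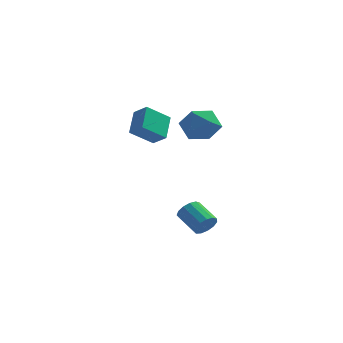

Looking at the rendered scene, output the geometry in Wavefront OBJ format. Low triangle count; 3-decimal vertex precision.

v -0.063 -0.742 2.997
v 0.941 -0.324 3.5
v 0.479 -2.556 3.42
v 1.483 -2.138 3.923
v 0.423 -1.937 4.445
v 0.088 -0.816 4.183
v 1.332 -2.064 2.737
v 0.997 -0.943 2.475
v 1.804 -1.142 3.339
v 1.242 -1.063 4.395
v 0.178 -1.817 2.525
v -0.384 -1.738 3.581
v 1.056 -1.59 -3.783
v 1.463 -1.604 -3.141
v 0.31 -0.803 -2.395
v -0.096 -0.79 -3.037
v 1.577 -1.247 -3.349
v 0.424 -0.446 -2.602
v 1.525 -0.999 -3.694
v 0.372 -0.198 -2.947
v 1.325 -0.939 -4.068
v 0.172 -0.138 -3.321
v 1.039 -1.085 -4.351
v -0.114 -0.285 -3.604
v 0.759 -1.393 -4.454
v -0.394 -0.592 -3.707
v 0.573 -1.762 -4.344
v -0.579 -0.962 -3.598
v 0.541 -2.078 -4.056
v -0.612 -1.277 -3.31
v 0.672 -2.238 -3.682
v -0.481 -1.437 -2.935
v 0.925 -2.193 -3.339
v -0.227 -1.392 -2.592
v 1.22 -1.957 -3.138
v 0.067 -1.156 -2.391
v -3.299 -0.972 2.382
v -2.475 -1.351 2.969
v -3.425 0.359 3.416
v -2.601 -0.019 4.003
v -2.219 -0.121 1.417
v -1.395 -0.499 2.004
v -2.345 1.211 2.451
v -1.521 0.832 3.038
f 1 12 6
f 1 6 2
f 1 2 8
f 1 8 11
f 1 11 12
f 2 6 10
f 6 12 5
f 12 11 3
f 11 8 7
f 8 2 9
f 4 10 5
f 4 5 3
f 4 3 7
f 4 7 9
f 4 9 10
f 5 10 6
f 3 5 12
f 7 3 11
f 9 7 8
f 10 9 2
f 14 13 17
f 14 17 15
f 15 17 18
f 15 18 16
f 17 13 19
f 17 19 18
f 18 19 20
f 18 20 16
f 19 13 21
f 19 21 20
f 20 21 22
f 20 22 16
f 21 13 23
f 21 23 22
f 22 23 24
f 22 24 16
f 23 13 25
f 23 25 24
f 24 25 26
f 24 26 16
f 25 13 27
f 25 27 26
f 26 27 28
f 26 28 16
f 27 13 29
f 27 29 28
f 28 29 30
f 28 30 16
f 29 13 31
f 29 31 30
f 30 31 32
f 30 32 16
f 31 13 33
f 31 33 32
f 32 33 34
f 32 34 16
f 33 13 35
f 33 35 34
f 34 35 36
f 34 36 16
f 35 13 14
f 35 14 36
f 36 14 15
f 36 15 16
f 38 40 37
f 41 38 37
f 37 40 39
f 39 41 37
f 38 44 40
f 42 38 41
f 42 44 38
f 40 44 39
f 43 41 39
f 39 44 43
f 43 42 41
f 44 42 43



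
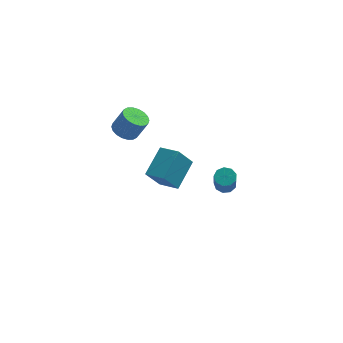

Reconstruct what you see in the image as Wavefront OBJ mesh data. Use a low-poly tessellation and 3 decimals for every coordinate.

v 1.824 1.515 -4.462
v 2.179 1.946 -4.193
v 2.132 1.095 -2.769
v 1.776 0.665 -3.038
v 1.77 2.046 -4.147
v 1.722 1.196 -2.722
v 1.385 1.898 -4.248
v 1.338 1.047 -2.824
v 1.206 1.571 -4.45
v 1.159 0.72 -3.025
v 1.316 1.217 -4.657
v 1.269 0.367 -3.232
v 1.663 1.004 -4.773
v 1.616 0.153 -3.349
v 2.086 1.029 -4.744
v 2.038 0.178 -3.319
v 2.385 1.282 -4.583
v 2.338 0.431 -3.158
v 2.422 1.644 -4.365
v 2.375 0.794 -2.941
v -3.518 -0.94 2.432
v -2.915 -0.592 2.127
v -2.319 -0.613 3.283
v -2.922 -0.96 3.588
v -3.106 -0.334 2.231
v -2.51 -0.354 3.386
v -3.379 -0.195 2.374
v -2.783 -0.216 3.529
v -3.68 -0.203 2.529
v -3.084 -0.224 3.684
v -3.948 -0.358 2.665
v -3.352 -0.379 3.82
v -4.131 -0.627 2.755
v -3.535 -0.648 3.91
v -4.193 -0.959 2.781
v -3.597 -0.98 3.936
v -4.121 -1.287 2.737
v -3.525 -1.308 3.893
v -3.93 -1.546 2.634
v -3.334 -1.566 3.789
v -3.657 -1.684 2.491
v -3.061 -1.705 3.646
v -3.356 -1.676 2.336
v -2.76 -1.697 3.491
v -3.088 -1.521 2.2
v -2.492 -1.542 3.355
v -2.905 -1.252 2.11
v -2.309 -1.273 3.265
v -2.843 -0.92 2.084
v -2.247 -0.941 3.239
v -1.755 -3.291 0.129
v -2.478 -3.699 1.366
v -0.986 -1.922 1.03
v -1.71 -2.33 2.267
v -0.83 -4.01 0.433
v -1.554 -4.418 1.67
v -0.062 -2.641 1.334
v -0.785 -3.049 2.571
f 2 1 5
f 2 5 3
f 3 5 6
f 3 6 4
f 5 1 7
f 5 7 6
f 6 7 8
f 6 8 4
f 7 1 9
f 7 9 8
f 8 9 10
f 8 10 4
f 9 1 11
f 9 11 10
f 10 11 12
f 10 12 4
f 11 1 13
f 11 13 12
f 12 13 14
f 12 14 4
f 13 1 15
f 13 15 14
f 14 15 16
f 14 16 4
f 15 1 17
f 15 17 16
f 16 17 18
f 16 18 4
f 17 1 19
f 17 19 18
f 18 19 20
f 18 20 4
f 19 1 2
f 19 2 20
f 20 2 3
f 20 3 4
f 22 21 25
f 22 25 23
f 23 25 26
f 23 26 24
f 25 21 27
f 25 27 26
f 26 27 28
f 26 28 24
f 27 21 29
f 27 29 28
f 28 29 30
f 28 30 24
f 29 21 31
f 29 31 30
f 30 31 32
f 30 32 24
f 31 21 33
f 31 33 32
f 32 33 34
f 32 34 24
f 33 21 35
f 33 35 34
f 34 35 36
f 34 36 24
f 35 21 37
f 35 37 36
f 36 37 38
f 36 38 24
f 37 21 39
f 37 39 38
f 38 39 40
f 38 40 24
f 39 21 41
f 39 41 40
f 40 41 42
f 40 42 24
f 41 21 43
f 41 43 42
f 42 43 44
f 42 44 24
f 43 21 45
f 43 45 44
f 44 45 46
f 44 46 24
f 45 21 47
f 45 47 46
f 46 47 48
f 46 48 24
f 47 21 49
f 47 49 48
f 48 49 50
f 48 50 24
f 49 21 22
f 49 22 50
f 50 22 23
f 50 23 24
f 52 54 51
f 55 52 51
f 51 54 53
f 53 55 51
f 52 58 54
f 56 52 55
f 56 58 52
f 54 58 53
f 57 55 53
f 53 58 57
f 57 56 55
f 58 56 57



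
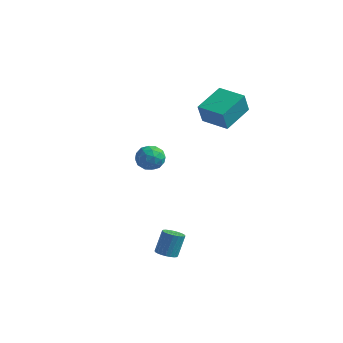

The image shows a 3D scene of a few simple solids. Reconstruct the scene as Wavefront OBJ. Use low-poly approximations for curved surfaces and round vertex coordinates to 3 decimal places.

v -1.188 -2.054 -3.152
v -0.774 -2.364 -3.036
v -0.698 -1.856 -1.951
v -1.112 -1.546 -2.068
v -0.68 -2.2 -3.12
v -0.604 -1.692 -2.035
v -0.662 -2.014 -3.208
v -0.587 -1.506 -2.123
v -0.725 -1.834 -3.288
v -0.649 -1.326 -2.203
v -0.859 -1.687 -3.347
v -0.783 -1.179 -2.262
v -1.042 -1.596 -3.377
v -0.966 -1.089 -2.292
v -1.248 -1.575 -3.372
v -1.172 -1.068 -2.287
v -1.444 -1.627 -3.334
v -1.368 -1.119 -2.25
v -1.602 -1.744 -3.269
v -1.526 -1.236 -2.184
v -1.696 -1.908 -3.185
v -1.62 -1.4 -2.1
v -1.713 -2.094 -3.097
v -1.638 -1.586 -2.012
v -1.651 -2.274 -3.017
v -1.575 -1.766 -1.932
v -1.517 -2.421 -2.958
v -1.441 -1.913 -1.873
v -1.334 -2.511 -2.928
v -1.258 -2.004 -1.843
v -1.128 -2.532 -2.933
v -1.052 -2.025 -1.848
v -0.932 -2.481 -2.97
v -0.856 -1.973 -1.886
v -4.225 1.606 0.852
v -3.517 1.545 0.624
v -4.403 0.435 0.616
v -3.695 0.374 0.388
v -3.845 0.489 1.11
v -3.736 1.213 1.256
v -4.184 0.767 -0.016
v -4.075 1.491 0.13
v -3.492 1.027 0.087
v -3.282 0.855 0.783
v -4.638 1.125 0.457
v -4.428 0.953 1.153
v -3.856 1.678 0.759
v -4.064 0.302 0.481
v -4.153 0.369 0.906
v -3.737 0.333 0.771
v -3.984 1.483 1.13
v -3.568 1.447 0.996
v -3.761 0.826 1.282
v -4.352 0.533 0.244
v -3.936 0.497 0.11
v -4.183 1.647 0.469
v -3.767 1.611 0.334
v -4.159 1.154 -0.042
v -3.425 1.338 0.309
v -3.529 0.649 0.17
v -3.817 0.881 -0.067
v -3.752 1.306 0.019
v -3.301 1.237 0.718
v -3.406 0.548 0.579
v -3.494 0.616 1.004
v -3.43 1.041 1.089
v -3.287 0.932 0.403
v -4.514 1.432 0.661
v -4.619 0.743 0.522
v -4.49 0.939 0.151
v -4.426 1.364 0.236
v -4.391 1.331 1.07
v -4.495 0.642 0.931
v -4.168 0.674 1.221
v -4.103 1.099 1.307
v -4.633 1.048 0.837
v -2.441 3.039 2.537
v -2.461 2.645 3.616
v -2.239 4.624 3.119
v -2.258 4.229 4.199
v -1.022 2.871 2.501
v -1.041 2.476 3.581
v -0.819 4.455 3.084
v -0.839 4.061 4.163
f 2 1 5
f 2 5 3
f 3 5 6
f 3 6 4
f 5 1 7
f 5 7 6
f 6 7 8
f 6 8 4
f 7 1 9
f 7 9 8
f 8 9 10
f 8 10 4
f 9 1 11
f 9 11 10
f 10 11 12
f 10 12 4
f 11 1 13
f 11 13 12
f 12 13 14
f 12 14 4
f 13 1 15
f 13 15 14
f 14 15 16
f 14 16 4
f 15 1 17
f 15 17 16
f 16 17 18
f 16 18 4
f 17 1 19
f 17 19 18
f 18 19 20
f 18 20 4
f 19 1 21
f 19 21 20
f 20 21 22
f 20 22 4
f 21 1 23
f 21 23 22
f 22 23 24
f 22 24 4
f 23 1 25
f 23 25 24
f 24 25 26
f 24 26 4
f 25 1 27
f 25 27 26
f 26 27 28
f 26 28 4
f 27 1 29
f 27 29 28
f 28 29 30
f 28 30 4
f 29 1 31
f 29 31 30
f 30 31 32
f 30 32 4
f 31 1 33
f 31 33 32
f 32 33 34
f 32 34 4
f 33 1 2
f 33 2 34
f 34 2 3
f 34 3 4
f 35 72 51
f 72 46 75
f 51 75 40
f 72 75 51
f 35 51 47
f 51 40 52
f 47 52 36
f 51 52 47
f 35 47 56
f 47 36 57
f 56 57 42
f 47 57 56
f 35 56 68
f 56 42 71
f 68 71 45
f 56 71 68
f 35 68 72
f 68 45 76
f 72 76 46
f 68 76 72
f 36 52 63
f 52 40 66
f 63 66 44
f 52 66 63
f 40 75 53
f 75 46 74
f 53 74 39
f 75 74 53
f 46 76 73
f 76 45 69
f 73 69 37
f 76 69 73
f 45 71 70
f 71 42 58
f 70 58 41
f 71 58 70
f 42 57 62
f 57 36 59
f 62 59 43
f 57 59 62
f 38 64 50
f 64 44 65
f 50 65 39
f 64 65 50
f 38 50 48
f 50 39 49
f 48 49 37
f 50 49 48
f 38 48 55
f 48 37 54
f 55 54 41
f 48 54 55
f 38 55 60
f 55 41 61
f 60 61 43
f 55 61 60
f 38 60 64
f 60 43 67
f 64 67 44
f 60 67 64
f 39 65 53
f 65 44 66
f 53 66 40
f 65 66 53
f 37 49 73
f 49 39 74
f 73 74 46
f 49 74 73
f 41 54 70
f 54 37 69
f 70 69 45
f 54 69 70
f 43 61 62
f 61 41 58
f 62 58 42
f 61 58 62
f 44 67 63
f 67 43 59
f 63 59 36
f 67 59 63
f 78 80 77
f 81 78 77
f 77 80 79
f 79 81 77
f 78 84 80
f 82 78 81
f 82 84 78
f 80 84 79
f 83 81 79
f 79 84 83
f 83 82 81
f 84 82 83



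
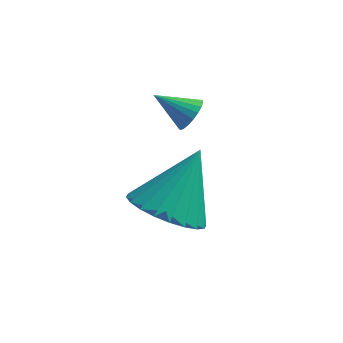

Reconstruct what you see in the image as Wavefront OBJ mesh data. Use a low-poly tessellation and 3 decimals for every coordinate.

v 2.422 0.662 -4.53
v 3.231 1.077 -5.131
v 3.058 1.738 -2.93
v 2.922 1.361 -5.199
v 2.538 1.539 -5.166
v 2.135 1.584 -5.036
v 1.776 1.488 -4.829
v 1.516 1.266 -4.576
v 1.393 0.952 -4.316
v 1.427 0.594 -4.089
v 1.613 0.247 -3.929
v 1.922 -0.038 -3.86
v 2.307 -0.216 -3.893
v 2.709 -0.26 -4.024
v 3.068 -0.164 -4.231
v 3.328 0.058 -4.483
v 3.451 0.371 -4.743
v 3.417 0.729 -4.971
v 2.479 3.405 -3.131
v 2.707 3.746 -2.779
v 1.501 3.415 -2.509
v 2.614 3.887 -2.928
v 2.498 3.944 -3.111
v 2.378 3.909 -3.298
v 2.277 3.786 -3.456
v 2.21 3.598 -3.558
v 2.189 3.376 -3.586
v 2.219 3.159 -3.536
v 2.294 2.985 -3.416
v 2.401 2.883 -3.246
v 2.521 2.872 -3.057
v 2.634 2.953 -2.881
v 2.721 3.112 -2.748
v 2.765 3.322 -2.681
v 2.76 3.546 -2.692
f 2 1 4
f 2 4 3
f 4 1 5
f 4 5 3
f 5 1 6
f 5 6 3
f 6 1 7
f 6 7 3
f 7 1 8
f 7 8 3
f 8 1 9
f 8 9 3
f 9 1 10
f 9 10 3
f 10 1 11
f 10 11 3
f 11 1 12
f 11 12 3
f 12 1 13
f 12 13 3
f 13 1 14
f 13 14 3
f 14 1 15
f 14 15 3
f 15 1 16
f 15 16 3
f 16 1 17
f 16 17 3
f 17 1 18
f 17 18 3
f 18 1 2
f 18 2 3
f 20 19 22
f 20 22 21
f 22 19 23
f 22 23 21
f 23 19 24
f 23 24 21
f 24 19 25
f 24 25 21
f 25 19 26
f 25 26 21
f 26 19 27
f 26 27 21
f 27 19 28
f 27 28 21
f 28 19 29
f 28 29 21
f 29 19 30
f 29 30 21
f 30 19 31
f 30 31 21
f 31 19 32
f 31 32 21
f 32 19 33
f 32 33 21
f 33 19 34
f 33 34 21
f 34 19 35
f 34 35 21
f 35 19 20
f 35 20 21



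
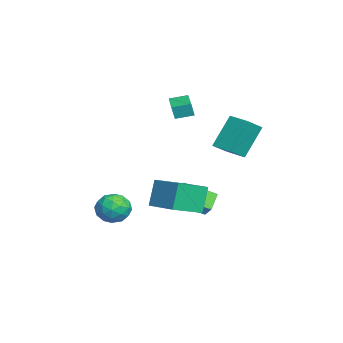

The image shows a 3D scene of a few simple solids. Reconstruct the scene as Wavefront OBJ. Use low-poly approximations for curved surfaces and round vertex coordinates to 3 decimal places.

v -4.243 0.085 2.632
v -4.196 -0.086 3.442
v -4.308 1.1 2.85
v -4.261 0.928 3.661
v -2.519 0.212 2.559
v -2.472 0.04 3.37
v -2.584 1.226 2.778
v -2.537 1.055 3.588
v -1.306 -2.512 -2.496
v -0.349 -2.61 -2.866
v -1.891 -3.41 -3.774
v -0.934 -3.508 -4.144
v -1.201 -3.985 -3.27
v -0.839 -3.431 -2.481
v -1.401 -2.589 -4.159
v -1.039 -2.035 -3.37
v -0.408 -2.658 -3.894
v -0.284 -3.521 -3.344
v -1.956 -2.499 -3.296
v -1.832 -3.362 -2.746
v -0.776 -2.483 -2.569
v -1.464 -3.537 -4.071
v -1.621 -3.818 -3.558
v -1.058 -3.876 -3.775
v -1.064 -2.965 -2.343
v -0.501 -3.023 -2.56
v -1.002 -3.831 -2.798
v -1.739 -2.997 -4.08
v -1.176 -3.055 -4.297
v -1.182 -2.144 -2.865
v -0.619 -2.202 -3.082
v -1.238 -2.189 -3.842
v -0.248 -2.568 -3.39
v -0.592 -3.095 -4.141
v -0.867 -2.556 -4.15
v -0.654 -2.23 -3.686
v -0.175 -3.075 -3.068
v -0.519 -3.603 -3.819
v -0.676 -3.884 -3.305
v -0.463 -3.558 -2.841
v -0.21 -3.103 -3.672
v -1.721 -2.417 -2.821
v -2.065 -2.945 -3.572
v -1.777 -2.462 -3.799
v -1.564 -2.136 -3.335
v -1.648 -2.925 -2.499
v -1.992 -3.452 -3.25
v -1.586 -3.79 -2.954
v -1.373 -3.464 -2.49
v -2.03 -2.917 -2.968
v -2.208 0.013 -3.414
v -3.104 0.375 -2.669
v -2.194 1.783 -4.256
v -3.09 2.145 -3.511
v -1.55 0.315 -2.769
v -2.446 0.677 -2.024
v -1.536 2.085 -3.611
v -2.432 2.447 -2.866
v 1.335 0.32 -2.349
v 0.765 0.615 -0.808
v 2.903 1.475 -1.99
v 2.332 1.77 -0.448
v 2.288 -1.17 -1.712
v 1.717 -0.875 -0.17
v 3.855 -0.015 -1.352
v 3.285 0.28 0.189
v 1.774 2.722 1.774
v 2.563 1.96 2.471
v 1.072 3.611 3.542
v 1.861 2.849 4.239
v 2.639 3.551 1.701
v 3.428 2.789 2.398
v 1.937 4.44 3.469
v 2.726 3.678 4.166
f 2 4 1
f 5 2 1
f 1 4 3
f 3 5 1
f 2 8 4
f 6 2 5
f 6 8 2
f 4 8 3
f 7 5 3
f 3 8 7
f 7 6 5
f 8 6 7
f 9 46 25
f 46 20 49
f 25 49 14
f 46 49 25
f 9 25 21
f 25 14 26
f 21 26 10
f 25 26 21
f 9 21 30
f 21 10 31
f 30 31 16
f 21 31 30
f 9 30 42
f 30 16 45
f 42 45 19
f 30 45 42
f 9 42 46
f 42 19 50
f 46 50 20
f 42 50 46
f 10 26 37
f 26 14 40
f 37 40 18
f 26 40 37
f 14 49 27
f 49 20 48
f 27 48 13
f 49 48 27
f 20 50 47
f 50 19 43
f 47 43 11
f 50 43 47
f 19 45 44
f 45 16 32
f 44 32 15
f 45 32 44
f 16 31 36
f 31 10 33
f 36 33 17
f 31 33 36
f 12 38 24
f 38 18 39
f 24 39 13
f 38 39 24
f 12 24 22
f 24 13 23
f 22 23 11
f 24 23 22
f 12 22 29
f 22 11 28
f 29 28 15
f 22 28 29
f 12 29 34
f 29 15 35
f 34 35 17
f 29 35 34
f 12 34 38
f 34 17 41
f 38 41 18
f 34 41 38
f 13 39 27
f 39 18 40
f 27 40 14
f 39 40 27
f 11 23 47
f 23 13 48
f 47 48 20
f 23 48 47
f 15 28 44
f 28 11 43
f 44 43 19
f 28 43 44
f 17 35 36
f 35 15 32
f 36 32 16
f 35 32 36
f 18 41 37
f 41 17 33
f 37 33 10
f 41 33 37
f 52 54 51
f 55 52 51
f 51 54 53
f 53 55 51
f 52 58 54
f 56 52 55
f 56 58 52
f 54 58 53
f 57 55 53
f 53 58 57
f 57 56 55
f 58 56 57
f 60 62 59
f 63 60 59
f 59 62 61
f 61 63 59
f 60 66 62
f 64 60 63
f 64 66 60
f 62 66 61
f 65 63 61
f 61 66 65
f 65 64 63
f 66 64 65
f 68 70 67
f 71 68 67
f 67 70 69
f 69 71 67
f 68 74 70
f 72 68 71
f 72 74 68
f 70 74 69
f 73 71 69
f 69 74 73
f 73 72 71
f 74 72 73



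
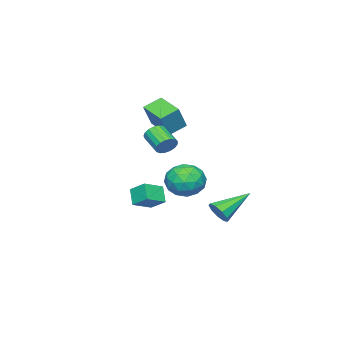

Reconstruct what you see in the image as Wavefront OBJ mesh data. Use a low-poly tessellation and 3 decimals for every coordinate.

v -1.985 -0.094 2.873
v -1.232 -0.048 4.146
v -1.434 1.295 2.497
v -0.681 1.34 3.771
v -1.139 -0.56 2.389
v -0.386 -0.515 3.663
v -0.588 0.828 2.014
v 0.165 0.874 3.287
v -2.269 1.66 -0.662
v -1.281 1.928 -1.046
v -2.179 0.112 -1.514
v -1.191 0.38 -1.898
v -1.327 0.172 -0.833
v -1.382 1.129 -0.306
v -2.078 0.911 -2.254
v -2.133 1.868 -1.727
v -1.163 1.465 -2.029
v -0.698 1.009 -1.151
v -2.762 1.031 -1.409
v -2.297 0.575 -0.531
v -1.783 1.93 -0.779
v -1.677 0.11 -1.781
v -1.757 -0.012 -1.155
v -1.176 0.146 -1.38
v -1.842 1.46 -0.345
v -1.261 1.618 -0.57
v -1.288 0.586 -0.445
v -2.199 0.422 -1.99
v -1.618 0.58 -2.215
v -2.284 1.894 -1.18
v -1.703 2.052 -1.405
v -2.172 1.454 -2.115
v -1.132 1.816 -1.583
v -1.08 0.906 -2.083
v -1.601 1.218 -2.293
v -1.634 1.78 -1.983
v -0.859 1.547 -1.066
v -0.807 0.637 -1.567
v -0.886 0.515 -0.941
v -0.919 1.077 -0.632
v -0.79 1.275 -1.644
v -2.653 1.403 -0.993
v -2.601 0.493 -1.494
v -2.541 0.963 -1.928
v -2.574 1.525 -1.619
v -2.38 1.134 -0.477
v -2.328 0.224 -0.977
v -1.826 0.26 -0.577
v -1.859 0.822 -0.267
v -2.67 0.765 -0.916
v 2.664 2.926 2.615
v 2.963 3.067 3.092
v 2.534 2.115 3.642
v 2.236 1.974 3.165
v 2.72 3.196 3.126
v 2.291 2.244 3.675
v 2.464 3.263 3.042
v 2.035 2.311 3.592
v 2.253 3.253 2.861
v 1.825 2.301 3.411
v 2.137 3.168 2.624
v 1.709 2.216 3.173
v 2.142 3.028 2.384
v 1.713 2.076 2.934
v 2.266 2.864 2.198
v 1.838 1.912 2.747
v 2.482 2.715 2.107
v 2.053 1.763 2.656
v 2.739 2.614 2.132
v 2.311 1.661 2.682
v 2.979 2.584 2.268
v 2.551 1.632 2.818
v 3.147 2.633 2.484
v 2.719 1.681 3.034
v 3.205 2.749 2.73
v 2.776 1.797 3.279
v 3.138 2.905 2.949
v 2.709 1.953 3.499
v 0.751 0.578 -1.393
v 1.791 0.237 -0.952
v 0.793 1.43 -0.833
v 1.833 1.088 -0.392
v 1.227 1.052 -2.148
v 2.267 0.71 -1.707
v 1.269 1.903 -1.588
v 2.309 1.562 -1.147
v -2.08 2.704 -3.209
v -1.651 3.198 -2.909
v -3.7 3.516 -2.231
v -1.826 3.365 -3.338
v -2.12 3.223 -3.707
v -2.395 2.838 -3.843
v -2.523 2.39 -3.682
v -2.443 2.089 -3.3
v -2.193 2.076 -2.876
v -1.891 2.356 -2.608
v -1.676 2.8 -2.621
f 2 4 1
f 5 2 1
f 1 4 3
f 3 5 1
f 2 8 4
f 6 2 5
f 6 8 2
f 4 8 3
f 7 5 3
f 3 8 7
f 7 6 5
f 8 6 7
f 9 46 25
f 46 20 49
f 25 49 14
f 46 49 25
f 9 25 21
f 25 14 26
f 21 26 10
f 25 26 21
f 9 21 30
f 21 10 31
f 30 31 16
f 21 31 30
f 9 30 42
f 30 16 45
f 42 45 19
f 30 45 42
f 9 42 46
f 42 19 50
f 46 50 20
f 42 50 46
f 10 26 37
f 26 14 40
f 37 40 18
f 26 40 37
f 14 49 27
f 49 20 48
f 27 48 13
f 49 48 27
f 20 50 47
f 50 19 43
f 47 43 11
f 50 43 47
f 19 45 44
f 45 16 32
f 44 32 15
f 45 32 44
f 16 31 36
f 31 10 33
f 36 33 17
f 31 33 36
f 12 38 24
f 38 18 39
f 24 39 13
f 38 39 24
f 12 24 22
f 24 13 23
f 22 23 11
f 24 23 22
f 12 22 29
f 22 11 28
f 29 28 15
f 22 28 29
f 12 29 34
f 29 15 35
f 34 35 17
f 29 35 34
f 12 34 38
f 34 17 41
f 38 41 18
f 34 41 38
f 13 39 27
f 39 18 40
f 27 40 14
f 39 40 27
f 11 23 47
f 23 13 48
f 47 48 20
f 23 48 47
f 15 28 44
f 28 11 43
f 44 43 19
f 28 43 44
f 17 35 36
f 35 15 32
f 36 32 16
f 35 32 36
f 18 41 37
f 41 17 33
f 37 33 10
f 41 33 37
f 52 51 55
f 52 55 53
f 53 55 56
f 53 56 54
f 55 51 57
f 55 57 56
f 56 57 58
f 56 58 54
f 57 51 59
f 57 59 58
f 58 59 60
f 58 60 54
f 59 51 61
f 59 61 60
f 60 61 62
f 60 62 54
f 61 51 63
f 61 63 62
f 62 63 64
f 62 64 54
f 63 51 65
f 63 65 64
f 64 65 66
f 64 66 54
f 65 51 67
f 65 67 66
f 66 67 68
f 66 68 54
f 67 51 69
f 67 69 68
f 68 69 70
f 68 70 54
f 69 51 71
f 69 71 70
f 70 71 72
f 70 72 54
f 71 51 73
f 71 73 72
f 72 73 74
f 72 74 54
f 73 51 75
f 73 75 74
f 74 75 76
f 74 76 54
f 75 51 77
f 75 77 76
f 76 77 78
f 76 78 54
f 77 51 52
f 77 52 78
f 78 52 53
f 78 53 54
f 80 82 79
f 83 80 79
f 79 82 81
f 81 83 79
f 80 86 82
f 84 80 83
f 84 86 80
f 82 86 81
f 85 83 81
f 81 86 85
f 85 84 83
f 86 84 85
f 88 87 90
f 88 90 89
f 90 87 91
f 90 91 89
f 91 87 92
f 91 92 89
f 92 87 93
f 92 93 89
f 93 87 94
f 93 94 89
f 94 87 95
f 94 95 89
f 95 87 96
f 95 96 89
f 96 87 97
f 96 97 89
f 97 87 88
f 97 88 89



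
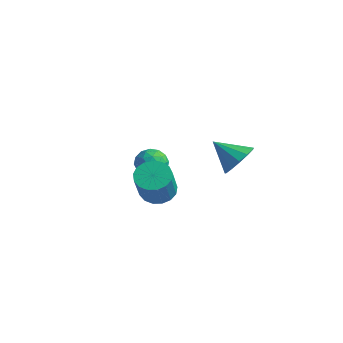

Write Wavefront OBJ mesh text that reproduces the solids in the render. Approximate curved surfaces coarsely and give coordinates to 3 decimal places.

v 3.678 0.474 1.68
v 4.349 0.335 2.449
v 2.422 -0.054 2.68
v 4.157 0.881 2.496
v 3.813 1.297 2.284
v 3.426 1.452 1.88
v 3.119 1.297 1.413
v 2.99 0.88 1.03
v 3.079 0.334 0.854
v 3.358 -0.167 0.94
v 3.739 -0.465 1.261
v 4.1 -0.465 1.715
v 4.328 -0.166 2.158
v -3.645 0.555 -1.339
v -3.202 1.159 -0.78
v -2.558 0.721 -2.38
v -2.115 1.325 -1.821
v -2.158 0.42 -1.59
v -2.83 0.317 -0.946
v -2.93 1.563 -2.214
v -3.602 1.46 -1.57
v -2.76 1.783 -1.32
v -2.283 1.076 -0.935
v -3.477 0.804 -2.225
v -3 0.097 -1.84
v -3.519 0.842 -0.968
v -2.241 1.038 -2.192
v -2.267 0.505 -2.056
v -2.006 0.861 -1.727
v -3.3 0.347 -1.066
v -3.04 0.703 -0.737
v -2.426 0.268 -1.213
v -2.72 1.177 -2.423
v -2.46 1.533 -2.094
v -3.754 1.019 -1.433
v -3.493 1.375 -1.104
v -3.334 1.612 -1.947
v -2.998 1.564 -0.957
v -2.36 1.662 -1.569
v -2.839 1.802 -1.8
v -3.234 1.741 -1.421
v -2.718 1.149 -0.73
v -2.079 1.246 -1.342
v -2.104 0.714 -1.206
v -2.499 0.654 -0.828
v -2.458 1.515 -1.048
v -3.681 0.634 -1.818
v -3.042 0.731 -2.43
v -3.261 1.226 -2.332
v -3.656 1.166 -1.954
v -3.4 0.218 -1.591
v -2.762 0.316 -2.203
v -2.526 0.139 -1.739
v -2.921 0.078 -1.36
v -3.302 0.365 -2.112
v -0.612 -0.763 -1.738
v 0.252 -0.36 -1.86
v 0.975 -1.375 -0.083
v 0.112 -1.777 0.038
v 0.026 -0.059 -1.596
v 0.749 -1.074 0.18
v -0.345 0.081 -1.365
v 0.378 -0.934 0.412
v -0.778 0.028 -1.219
v -0.055 -0.987 0.557
v -1.172 -0.207 -1.192
v -0.449 -1.221 0.584
v -1.438 -0.568 -1.291
v -0.715 -1.583 0.486
v -1.515 -0.974 -1.492
v -0.792 -1.989 0.285
v -1.384 -1.332 -1.749
v -0.661 -2.347 0.028
v -1.077 -1.559 -2.004
v -0.354 -2.574 -0.227
v -0.663 -1.604 -2.198
v 0.06 -2.619 -0.421
v -0.237 -1.456 -2.287
v 0.486 -2.471 -0.51
v 0.103 -1.149 -2.25
v 0.826 -2.164 -0.473
v 0.279 -0.754 -2.096
v 1.002 -1.769 -0.319
f 2 1 4
f 2 4 3
f 4 1 5
f 4 5 3
f 5 1 6
f 5 6 3
f 6 1 7
f 6 7 3
f 7 1 8
f 7 8 3
f 8 1 9
f 8 9 3
f 9 1 10
f 9 10 3
f 10 1 11
f 10 11 3
f 11 1 12
f 11 12 3
f 12 1 13
f 12 13 3
f 13 1 2
f 13 2 3
f 14 51 30
f 51 25 54
f 30 54 19
f 51 54 30
f 14 30 26
f 30 19 31
f 26 31 15
f 30 31 26
f 14 26 35
f 26 15 36
f 35 36 21
f 26 36 35
f 14 35 47
f 35 21 50
f 47 50 24
f 35 50 47
f 14 47 51
f 47 24 55
f 51 55 25
f 47 55 51
f 15 31 42
f 31 19 45
f 42 45 23
f 31 45 42
f 19 54 32
f 54 25 53
f 32 53 18
f 54 53 32
f 25 55 52
f 55 24 48
f 52 48 16
f 55 48 52
f 24 50 49
f 50 21 37
f 49 37 20
f 50 37 49
f 21 36 41
f 36 15 38
f 41 38 22
f 36 38 41
f 17 43 29
f 43 23 44
f 29 44 18
f 43 44 29
f 17 29 27
f 29 18 28
f 27 28 16
f 29 28 27
f 17 27 34
f 27 16 33
f 34 33 20
f 27 33 34
f 17 34 39
f 34 20 40
f 39 40 22
f 34 40 39
f 17 39 43
f 39 22 46
f 43 46 23
f 39 46 43
f 18 44 32
f 44 23 45
f 32 45 19
f 44 45 32
f 16 28 52
f 28 18 53
f 52 53 25
f 28 53 52
f 20 33 49
f 33 16 48
f 49 48 24
f 33 48 49
f 22 40 41
f 40 20 37
f 41 37 21
f 40 37 41
f 23 46 42
f 46 22 38
f 42 38 15
f 46 38 42
f 57 56 60
f 57 60 58
f 58 60 61
f 58 61 59
f 60 56 62
f 60 62 61
f 61 62 63
f 61 63 59
f 62 56 64
f 62 64 63
f 63 64 65
f 63 65 59
f 64 56 66
f 64 66 65
f 65 66 67
f 65 67 59
f 66 56 68
f 66 68 67
f 67 68 69
f 67 69 59
f 68 56 70
f 68 70 69
f 69 70 71
f 69 71 59
f 70 56 72
f 70 72 71
f 71 72 73
f 71 73 59
f 72 56 74
f 72 74 73
f 73 74 75
f 73 75 59
f 74 56 76
f 74 76 75
f 75 76 77
f 75 77 59
f 76 56 78
f 76 78 77
f 77 78 79
f 77 79 59
f 78 56 80
f 78 80 79
f 79 80 81
f 79 81 59
f 80 56 82
f 80 82 81
f 81 82 83
f 81 83 59
f 82 56 57
f 82 57 83
f 83 57 58
f 83 58 59



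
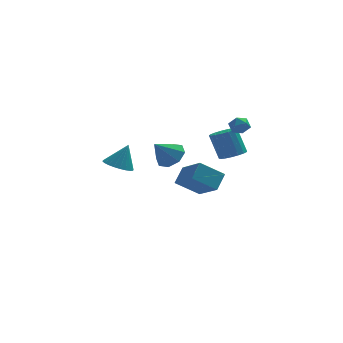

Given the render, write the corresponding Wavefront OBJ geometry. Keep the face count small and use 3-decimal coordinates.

v 1.982 1.133 -3.95
v 0.585 1.113 -2.981
v 1.2 2.717 -5.047
v -0.197 2.698 -4.078
v 2.517 1.942 -3.162
v 1.12 1.923 -2.193
v 1.735 3.527 -4.259
v 0.338 3.507 -3.29
v 3.624 1.563 1.284
v 3.819 1.23 0.746
v 2.601 1.43 0.994
v 2.796 1.097 0.456
v 2.875 0.831 1.057
v 3.507 0.913 1.237
v 2.913 1.747 0.503
v 3.545 1.829 0.683
v 3.38 1.344 0.264
v 3.357 0.777 0.606
v 3.063 1.883 1.134
v 3.04 1.316 1.476
v -3.765 -3.38 0.402
v -3.178 -3.997 0.281
v -3.195 -3.1 1.738
v -3.018 -3.729 0.156
v -2.972 -3.408 0.07
v -3.047 -3.083 0.033
v -3.231 -2.803 0.053
v -3.496 -2.611 0.126
v -3.802 -2.536 0.24
v -4.103 -2.59 0.38
v -4.352 -2.764 0.522
v -4.512 -3.031 0.647
v -4.558 -3.352 0.734
v -4.483 -3.677 0.77
v -4.299 -3.957 0.75
v -4.034 -4.149 0.678
v -3.727 -4.224 0.563
v -3.427 -4.171 0.423
v -0.298 3.944 -2.505
v 0.381 4.194 -1.844
v -1.262 3.416 -1.315
v -0.1 4.751 -1.986
v -0.697 4.836 -2.432
v -1.06 4.398 -2.921
v -0.977 3.694 -3.166
v -0.497 3.137 -3.024
v 0.101 3.052 -2.578
v 0.464 3.49 -2.089
v 2.896 1.47 -1.449
v 3.414 0.938 -1.101
v 2.922 1.478 0.457
v 2.404 2.01 0.109
v 3.629 1.263 -1.146
v 3.137 1.803 0.412
v 3.676 1.636 -1.26
v 3.185 2.175 0.298
v 3.545 1.97 -1.417
v 3.053 2.51 0.14
v 3.265 2.19 -1.582
v 2.773 2.73 -0.024
v 2.9 2.245 -1.716
v 2.409 2.785 -0.158
v 2.534 2.123 -1.789
v 2.043 2.663 -0.231
v 2.251 1.851 -1.784
v 1.76 2.39 -0.226
v 2.116 1.492 -1.702
v 1.625 2.031 -0.145
v 2.159 1.128 -1.562
v 1.668 1.667 -0.005
v 2.371 0.842 -1.397
v 1.88 1.381 0.161
v 2.704 0.7 -1.243
v 2.212 1.24 0.315
v 3.08 0.735 -1.136
v 2.588 1.274 0.422
f 2 4 1
f 5 2 1
f 1 4 3
f 3 5 1
f 2 8 4
f 6 2 5
f 6 8 2
f 4 8 3
f 7 5 3
f 3 8 7
f 7 6 5
f 8 6 7
f 9 20 14
f 9 14 10
f 9 10 16
f 9 16 19
f 9 19 20
f 10 14 18
f 14 20 13
f 20 19 11
f 19 16 15
f 16 10 17
f 12 18 13
f 12 13 11
f 12 11 15
f 12 15 17
f 12 17 18
f 13 18 14
f 11 13 20
f 15 11 19
f 17 15 16
f 18 17 10
f 22 21 24
f 22 24 23
f 24 21 25
f 24 25 23
f 25 21 26
f 25 26 23
f 26 21 27
f 26 27 23
f 27 21 28
f 27 28 23
f 28 21 29
f 28 29 23
f 29 21 30
f 29 30 23
f 30 21 31
f 30 31 23
f 31 21 32
f 31 32 23
f 32 21 33
f 32 33 23
f 33 21 34
f 33 34 23
f 34 21 35
f 34 35 23
f 35 21 36
f 35 36 23
f 36 21 37
f 36 37 23
f 37 21 38
f 37 38 23
f 38 21 22
f 38 22 23
f 40 39 42
f 40 42 41
f 42 39 43
f 42 43 41
f 43 39 44
f 43 44 41
f 44 39 45
f 44 45 41
f 45 39 46
f 45 46 41
f 46 39 47
f 46 47 41
f 47 39 48
f 47 48 41
f 48 39 40
f 48 40 41
f 50 49 53
f 50 53 51
f 51 53 54
f 51 54 52
f 53 49 55
f 53 55 54
f 54 55 56
f 54 56 52
f 55 49 57
f 55 57 56
f 56 57 58
f 56 58 52
f 57 49 59
f 57 59 58
f 58 59 60
f 58 60 52
f 59 49 61
f 59 61 60
f 60 61 62
f 60 62 52
f 61 49 63
f 61 63 62
f 62 63 64
f 62 64 52
f 63 49 65
f 63 65 64
f 64 65 66
f 64 66 52
f 65 49 67
f 65 67 66
f 66 67 68
f 66 68 52
f 67 49 69
f 67 69 68
f 68 69 70
f 68 70 52
f 69 49 71
f 69 71 70
f 70 71 72
f 70 72 52
f 71 49 73
f 71 73 72
f 72 73 74
f 72 74 52
f 73 49 75
f 73 75 74
f 74 75 76
f 74 76 52
f 75 49 50
f 75 50 76
f 76 50 51
f 76 51 52

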